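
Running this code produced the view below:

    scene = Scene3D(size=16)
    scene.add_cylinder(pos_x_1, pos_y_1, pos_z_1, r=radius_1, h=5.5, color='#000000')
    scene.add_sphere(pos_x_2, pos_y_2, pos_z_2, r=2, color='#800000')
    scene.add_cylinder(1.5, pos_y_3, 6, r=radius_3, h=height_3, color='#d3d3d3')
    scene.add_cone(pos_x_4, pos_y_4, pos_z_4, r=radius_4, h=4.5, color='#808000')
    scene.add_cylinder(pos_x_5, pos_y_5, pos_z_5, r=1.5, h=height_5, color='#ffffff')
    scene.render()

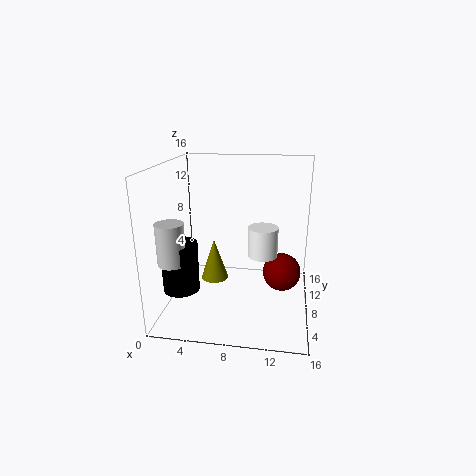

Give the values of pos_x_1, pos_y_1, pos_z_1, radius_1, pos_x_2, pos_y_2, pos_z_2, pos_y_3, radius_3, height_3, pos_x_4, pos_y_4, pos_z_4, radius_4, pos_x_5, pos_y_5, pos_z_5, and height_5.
pos_x_1 = 2, pos_y_1 = 5.5, pos_z_1 = 2.5, radius_1 = 2, pos_x_2 = 13, pos_y_2 = 6.5, pos_z_2 = 5, pos_y_3 = 4.5, radius_3 = 1.5, height_3 = 4.5, pos_x_4 = 5.5, pos_y_4 = 7, pos_z_4 = 3.5, radius_4 = 1.5, pos_x_5 = 11, pos_y_5 = 5, pos_z_5 = 7.5, height_5 = 3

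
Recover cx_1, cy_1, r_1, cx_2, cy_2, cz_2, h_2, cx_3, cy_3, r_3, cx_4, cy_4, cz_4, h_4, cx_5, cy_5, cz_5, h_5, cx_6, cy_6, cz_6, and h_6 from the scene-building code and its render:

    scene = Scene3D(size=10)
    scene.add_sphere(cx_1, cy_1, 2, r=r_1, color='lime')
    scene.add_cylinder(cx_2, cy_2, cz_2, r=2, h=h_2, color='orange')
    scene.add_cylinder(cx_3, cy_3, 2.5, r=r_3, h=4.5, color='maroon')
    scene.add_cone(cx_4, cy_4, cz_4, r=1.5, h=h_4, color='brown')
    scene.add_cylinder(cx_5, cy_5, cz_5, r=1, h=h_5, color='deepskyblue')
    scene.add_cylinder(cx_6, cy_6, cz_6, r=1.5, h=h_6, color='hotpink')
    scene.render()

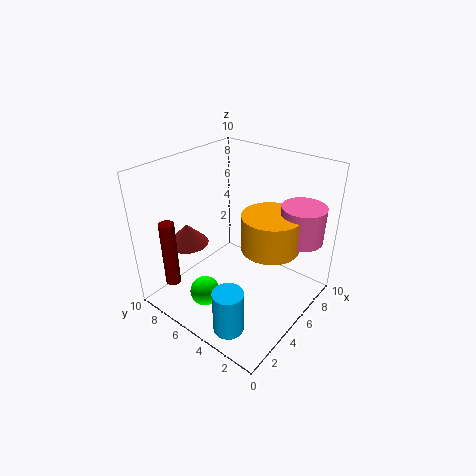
cx_1 = 2; cy_1 = 5.5; r_1 = 1; cx_2 = 6; cy_2 = 3; cz_2 = 4.5; h_2 = 2.5; cx_3 = 1; cy_3 = 7.5; r_3 = 0.5; cx_4 = 3.5; cy_4 = 8.5; cz_4 = 4; h_4 = 1.5; cx_5 = 1.5; cy_5 = 3; cz_5 = 0.5; h_5 = 3; cx_6 = 7.5; cy_6 = 1.5; cz_6 = 5; h_6 = 2.5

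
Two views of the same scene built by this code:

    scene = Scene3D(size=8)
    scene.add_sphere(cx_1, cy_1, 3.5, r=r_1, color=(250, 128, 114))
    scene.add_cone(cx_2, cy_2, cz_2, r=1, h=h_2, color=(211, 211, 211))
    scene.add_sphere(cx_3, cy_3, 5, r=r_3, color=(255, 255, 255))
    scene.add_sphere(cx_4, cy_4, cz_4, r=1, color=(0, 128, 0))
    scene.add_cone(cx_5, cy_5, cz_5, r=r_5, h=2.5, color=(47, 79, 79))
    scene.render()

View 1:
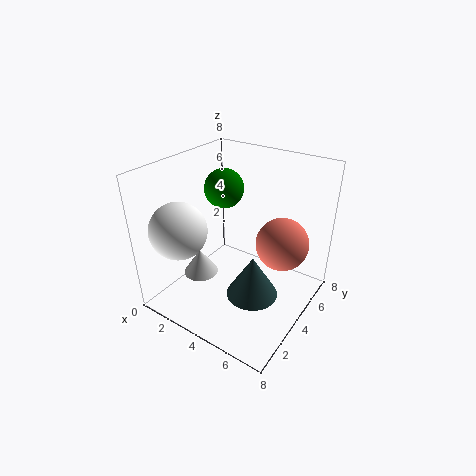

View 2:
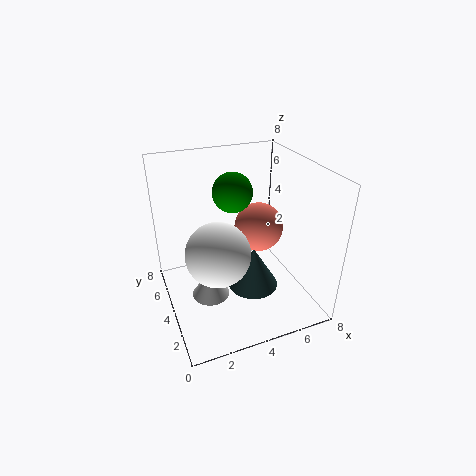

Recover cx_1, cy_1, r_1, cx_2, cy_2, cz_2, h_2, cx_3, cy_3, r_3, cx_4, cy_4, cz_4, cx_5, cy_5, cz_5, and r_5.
cx_1 = 6; cy_1 = 5.5; r_1 = 1.5; cx_2 = 2; cy_2 = 3; cz_2 = 1.5; h_2 = 1.5; cx_3 = 2; cy_3 = 1.5; r_3 = 1.5; cx_4 = 3.5; cy_4 = 3.5; cz_4 = 7; cx_5 = 5; cy_5 = 4; cz_5 = 0.5; r_5 = 1.5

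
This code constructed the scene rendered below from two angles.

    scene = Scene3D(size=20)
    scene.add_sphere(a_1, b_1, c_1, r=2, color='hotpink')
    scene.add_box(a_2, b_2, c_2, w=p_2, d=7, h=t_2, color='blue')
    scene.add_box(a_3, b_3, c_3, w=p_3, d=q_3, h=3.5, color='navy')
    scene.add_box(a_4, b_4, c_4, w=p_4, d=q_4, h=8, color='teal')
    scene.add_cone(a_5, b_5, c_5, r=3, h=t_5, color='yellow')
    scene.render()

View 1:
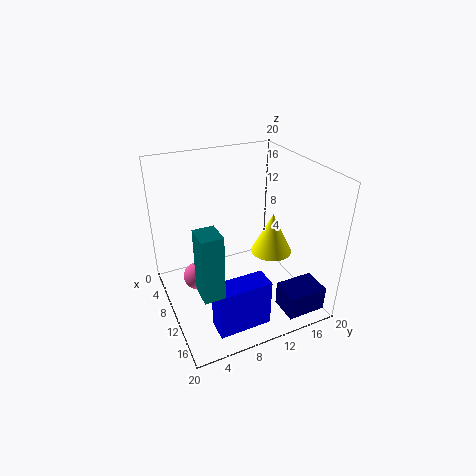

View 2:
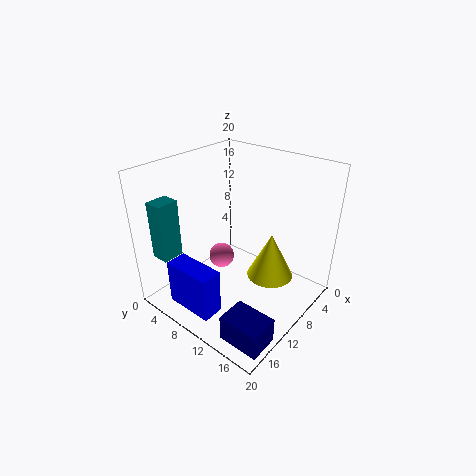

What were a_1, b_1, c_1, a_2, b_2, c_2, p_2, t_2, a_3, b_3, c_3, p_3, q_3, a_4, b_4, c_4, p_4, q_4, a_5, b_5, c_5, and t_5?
a_1 = 7.5; b_1 = 4.5; c_1 = 3.5; a_2 = 15; b_2 = 4; c_2 = 1; p_2 = 3; t_2 = 6.5; a_3 = 14.5; b_3 = 14; c_3 = 0.5; p_3 = 4; q_3 = 5.5; a_4 = 15.5; b_4 = 2; c_4 = 8; p_4 = 3; q_4 = 2.5; a_5 = 10; b_5 = 15.5; c_5 = 6.5; t_5 = 6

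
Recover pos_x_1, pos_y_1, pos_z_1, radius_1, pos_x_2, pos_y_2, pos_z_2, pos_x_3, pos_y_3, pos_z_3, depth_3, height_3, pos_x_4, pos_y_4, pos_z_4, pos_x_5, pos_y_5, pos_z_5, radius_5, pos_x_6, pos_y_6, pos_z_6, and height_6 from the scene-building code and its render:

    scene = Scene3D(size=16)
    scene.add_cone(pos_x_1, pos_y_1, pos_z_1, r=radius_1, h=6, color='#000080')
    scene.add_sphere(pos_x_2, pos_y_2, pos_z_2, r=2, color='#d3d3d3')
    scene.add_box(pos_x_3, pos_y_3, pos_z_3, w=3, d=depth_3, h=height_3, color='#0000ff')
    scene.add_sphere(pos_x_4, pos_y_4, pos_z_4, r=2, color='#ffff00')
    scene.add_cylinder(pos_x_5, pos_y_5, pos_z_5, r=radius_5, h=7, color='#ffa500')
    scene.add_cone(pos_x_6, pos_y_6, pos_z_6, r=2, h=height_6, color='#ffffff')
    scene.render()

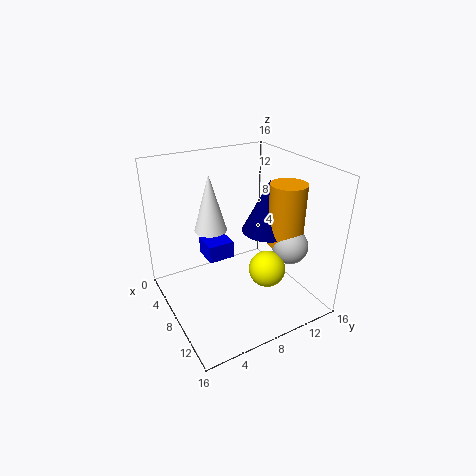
pos_x_1 = 8
pos_y_1 = 12
pos_z_1 = 8
radius_1 = 3
pos_x_2 = 11
pos_y_2 = 13
pos_z_2 = 7
pos_x_3 = 4
pos_y_3 = 5
pos_z_3 = 5
depth_3 = 3
height_3 = 2
pos_x_4 = 11
pos_y_4 = 10
pos_z_4 = 5
pos_x_5 = 10
pos_y_5 = 13
pos_z_5 = 7
radius_5 = 2
pos_x_6 = 3
pos_y_6 = 7
pos_z_6 = 7
height_6 = 7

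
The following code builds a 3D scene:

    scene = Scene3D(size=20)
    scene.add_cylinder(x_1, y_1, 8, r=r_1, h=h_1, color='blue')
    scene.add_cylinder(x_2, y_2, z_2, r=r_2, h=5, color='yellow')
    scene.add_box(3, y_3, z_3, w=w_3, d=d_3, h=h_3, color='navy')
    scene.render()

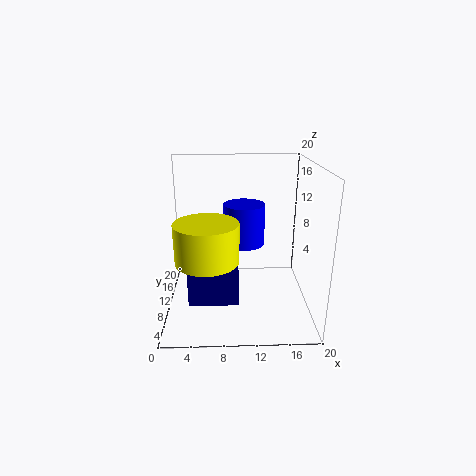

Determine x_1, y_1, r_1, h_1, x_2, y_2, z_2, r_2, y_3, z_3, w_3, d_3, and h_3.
x_1 = 11
y_1 = 13
r_1 = 3
h_1 = 6
x_2 = 6
y_2 = 5
z_2 = 9
r_2 = 4
y_3 = 7
z_3 = 1
w_3 = 7
d_3 = 5
h_3 = 5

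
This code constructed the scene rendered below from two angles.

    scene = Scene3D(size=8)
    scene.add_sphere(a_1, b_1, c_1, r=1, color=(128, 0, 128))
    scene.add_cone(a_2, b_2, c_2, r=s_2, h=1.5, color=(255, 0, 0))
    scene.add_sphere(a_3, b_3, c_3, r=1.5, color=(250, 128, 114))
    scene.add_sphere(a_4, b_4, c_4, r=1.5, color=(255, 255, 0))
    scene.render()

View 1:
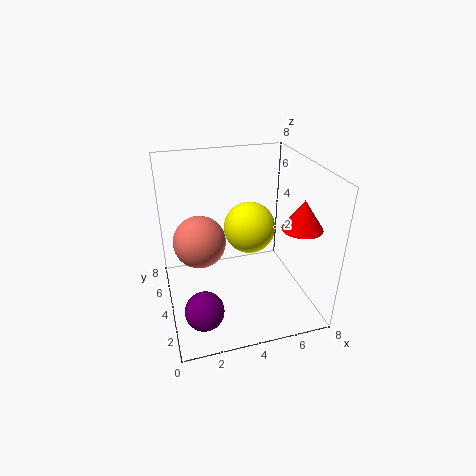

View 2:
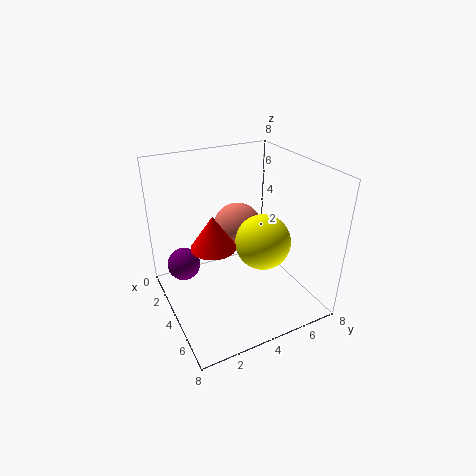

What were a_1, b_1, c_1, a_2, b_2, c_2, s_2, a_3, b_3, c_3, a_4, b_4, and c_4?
a_1 = 1.5
b_1 = 1.5
c_1 = 1.5
a_2 = 6.5
b_2 = 1.5
c_2 = 5.5
s_2 = 1
a_3 = 2
b_3 = 5
c_3 = 3.5
a_4 = 5
b_4 = 5
c_4 = 4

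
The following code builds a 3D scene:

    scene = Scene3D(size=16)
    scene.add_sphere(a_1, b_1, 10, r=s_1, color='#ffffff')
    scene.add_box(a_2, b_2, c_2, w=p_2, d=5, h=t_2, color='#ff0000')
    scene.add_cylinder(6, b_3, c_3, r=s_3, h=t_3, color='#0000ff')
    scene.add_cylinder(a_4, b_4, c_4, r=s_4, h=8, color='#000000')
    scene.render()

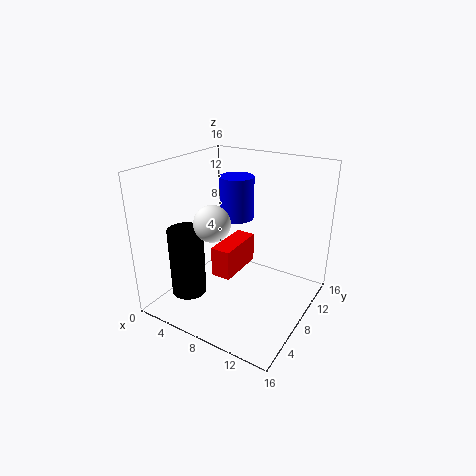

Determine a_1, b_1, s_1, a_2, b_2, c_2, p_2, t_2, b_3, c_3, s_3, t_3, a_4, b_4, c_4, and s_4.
a_1 = 6, b_1 = 6, s_1 = 2, a_2 = 8, b_2 = 3, c_2 = 6, p_2 = 2, t_2 = 3, b_3 = 11, c_3 = 9, s_3 = 2, t_3 = 5, a_4 = 3, b_4 = 5, c_4 = 1, s_4 = 2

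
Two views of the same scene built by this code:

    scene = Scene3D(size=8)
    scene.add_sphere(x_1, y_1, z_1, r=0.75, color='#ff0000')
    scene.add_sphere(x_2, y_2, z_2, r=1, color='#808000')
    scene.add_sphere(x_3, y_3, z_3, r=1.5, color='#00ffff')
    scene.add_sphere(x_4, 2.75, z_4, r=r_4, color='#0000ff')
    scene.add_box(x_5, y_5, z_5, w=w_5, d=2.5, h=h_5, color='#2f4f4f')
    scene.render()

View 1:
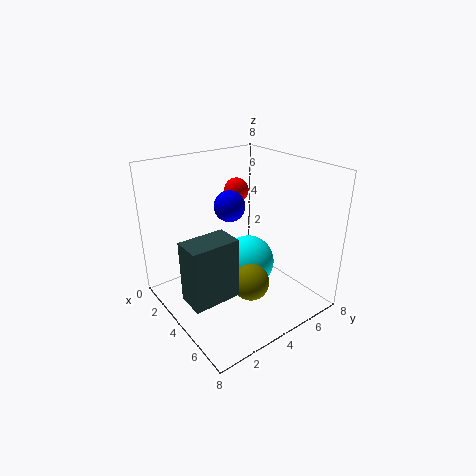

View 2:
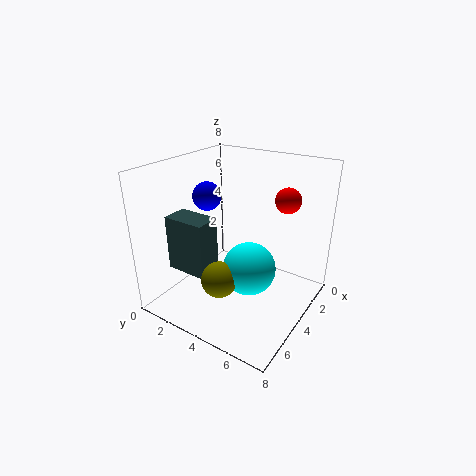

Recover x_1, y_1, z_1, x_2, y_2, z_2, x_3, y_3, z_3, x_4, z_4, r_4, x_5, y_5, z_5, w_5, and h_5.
x_1 = 1.5
y_1 = 5.75
z_1 = 5.75
x_2 = 5.5
y_2 = 3.75
z_2 = 2
x_3 = 4
y_3 = 4.75
z_3 = 2.25
x_4 = 5
z_4 = 6.5
r_4 = 0.75
x_5 = 4.25
y_5 = 0.25
z_5 = 1.75
w_5 = 1.5
h_5 = 3.25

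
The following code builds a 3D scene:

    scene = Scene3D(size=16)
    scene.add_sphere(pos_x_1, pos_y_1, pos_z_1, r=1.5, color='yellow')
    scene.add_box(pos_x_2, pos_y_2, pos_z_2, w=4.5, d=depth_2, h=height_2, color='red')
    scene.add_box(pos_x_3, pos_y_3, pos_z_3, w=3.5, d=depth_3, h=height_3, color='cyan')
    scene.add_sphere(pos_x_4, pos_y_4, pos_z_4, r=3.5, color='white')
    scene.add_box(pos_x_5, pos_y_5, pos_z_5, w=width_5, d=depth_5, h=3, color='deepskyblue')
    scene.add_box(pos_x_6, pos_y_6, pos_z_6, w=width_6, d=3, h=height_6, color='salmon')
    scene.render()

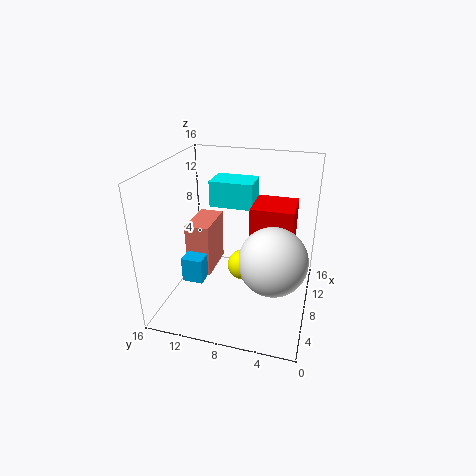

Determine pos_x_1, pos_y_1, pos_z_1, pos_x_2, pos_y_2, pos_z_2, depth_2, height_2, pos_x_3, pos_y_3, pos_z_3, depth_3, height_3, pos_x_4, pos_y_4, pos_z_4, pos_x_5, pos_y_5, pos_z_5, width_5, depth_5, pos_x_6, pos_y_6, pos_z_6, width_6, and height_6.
pos_x_1 = 4.5
pos_y_1 = 6.5
pos_z_1 = 7
pos_x_2 = 7
pos_y_2 = 2
pos_z_2 = 7.5
depth_2 = 4.5
height_2 = 4.5
pos_x_3 = 10
pos_y_3 = 7
pos_z_3 = 10.5
depth_3 = 5
height_3 = 3
pos_x_4 = 5
pos_y_4 = 3.5
pos_z_4 = 7.5
pos_x_5 = 6.5
pos_y_5 = 12
pos_z_5 = 2
width_5 = 2
depth_5 = 2.5
pos_x_6 = 9
pos_y_6 = 12
pos_z_6 = 1.5
width_6 = 5.5
height_6 = 6.5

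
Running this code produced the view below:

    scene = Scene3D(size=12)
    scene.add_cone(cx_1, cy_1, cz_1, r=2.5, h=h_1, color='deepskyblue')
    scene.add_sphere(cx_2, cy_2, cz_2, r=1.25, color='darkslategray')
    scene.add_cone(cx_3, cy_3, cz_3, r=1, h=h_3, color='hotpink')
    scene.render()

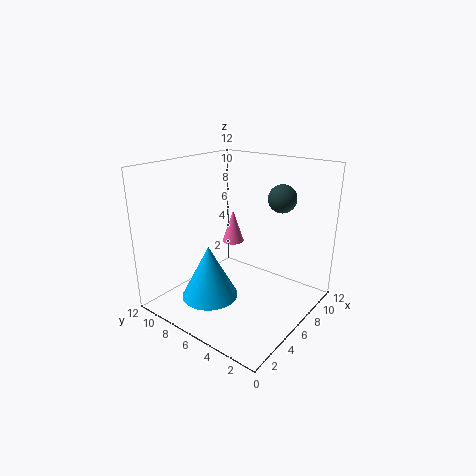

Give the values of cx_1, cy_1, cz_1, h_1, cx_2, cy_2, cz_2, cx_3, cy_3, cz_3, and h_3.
cx_1 = 4.75
cy_1 = 8.25
cz_1 = 0.25
h_1 = 4.75
cx_2 = 10
cy_2 = 4.25
cz_2 = 8.75
cx_3 = 8.5
cy_3 = 8.5
cz_3 = 4.25
h_3 = 3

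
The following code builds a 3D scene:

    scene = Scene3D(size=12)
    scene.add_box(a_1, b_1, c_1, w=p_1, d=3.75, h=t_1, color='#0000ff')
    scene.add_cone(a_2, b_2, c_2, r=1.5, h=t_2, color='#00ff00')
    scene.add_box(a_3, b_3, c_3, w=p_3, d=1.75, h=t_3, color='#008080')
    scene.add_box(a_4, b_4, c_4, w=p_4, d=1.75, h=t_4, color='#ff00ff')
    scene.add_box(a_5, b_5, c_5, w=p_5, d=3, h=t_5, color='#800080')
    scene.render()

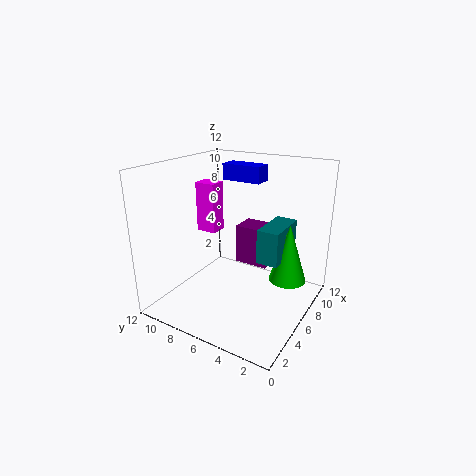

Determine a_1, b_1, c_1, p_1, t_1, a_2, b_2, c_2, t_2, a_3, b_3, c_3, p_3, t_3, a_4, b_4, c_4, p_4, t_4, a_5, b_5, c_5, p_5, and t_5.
a_1 = 9.5, b_1 = 6, c_1 = 9.75, p_1 = 1.75, t_1 = 1.5, a_2 = 6.75, b_2 = 1.75, c_2 = 3, t_2 = 4.75, a_3 = 5, b_3 = 2, c_3 = 4.75, p_3 = 3.75, t_3 = 2.75, a_4 = 5.75, b_4 = 8.25, c_4 = 6, p_4 = 1.5, t_4 = 4.25, a_5 = 7.75, b_5 = 4.25, c_5 = 2.75, p_5 = 2.25, t_5 = 3.5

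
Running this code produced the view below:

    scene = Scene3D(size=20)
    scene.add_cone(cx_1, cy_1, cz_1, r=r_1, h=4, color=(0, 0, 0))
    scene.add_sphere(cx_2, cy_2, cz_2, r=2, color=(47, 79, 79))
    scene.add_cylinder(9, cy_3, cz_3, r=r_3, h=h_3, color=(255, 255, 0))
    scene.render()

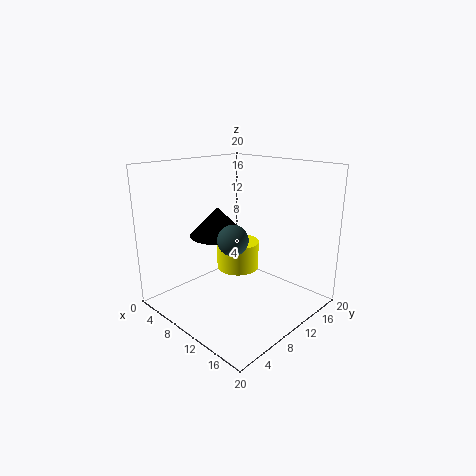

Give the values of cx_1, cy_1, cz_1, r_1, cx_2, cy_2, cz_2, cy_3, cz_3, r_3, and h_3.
cx_1 = 7, cy_1 = 9, cz_1 = 10, r_1 = 4, cx_2 = 12, cy_2 = 7, cz_2 = 11, cy_3 = 11, cz_3 = 5, r_3 = 3, h_3 = 4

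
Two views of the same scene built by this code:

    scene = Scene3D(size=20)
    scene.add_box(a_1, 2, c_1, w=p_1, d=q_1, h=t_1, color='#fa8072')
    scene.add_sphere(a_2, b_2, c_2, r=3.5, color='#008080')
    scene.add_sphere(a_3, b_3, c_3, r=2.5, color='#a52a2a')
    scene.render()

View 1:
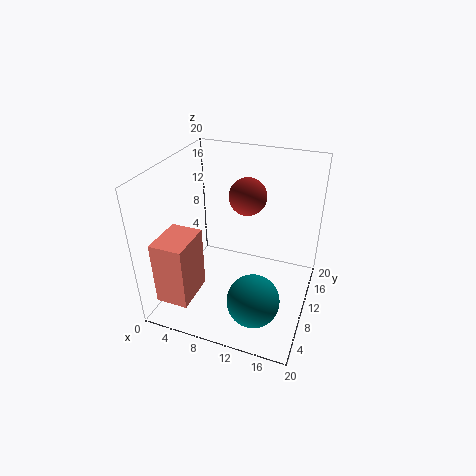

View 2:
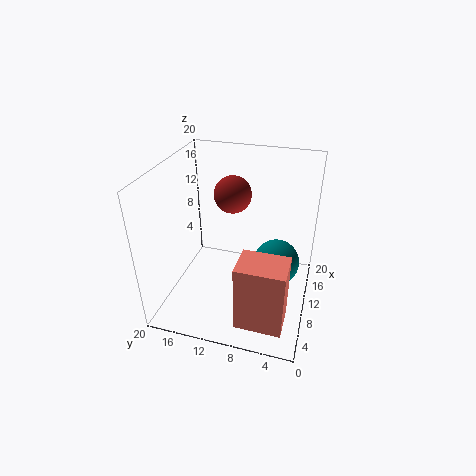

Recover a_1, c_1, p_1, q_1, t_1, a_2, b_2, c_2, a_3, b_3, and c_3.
a_1 = 1
c_1 = 2.5
p_1 = 4.5
q_1 = 6
t_1 = 9
a_2 = 14
b_2 = 5
c_2 = 4
a_3 = 11
b_3 = 11
c_3 = 16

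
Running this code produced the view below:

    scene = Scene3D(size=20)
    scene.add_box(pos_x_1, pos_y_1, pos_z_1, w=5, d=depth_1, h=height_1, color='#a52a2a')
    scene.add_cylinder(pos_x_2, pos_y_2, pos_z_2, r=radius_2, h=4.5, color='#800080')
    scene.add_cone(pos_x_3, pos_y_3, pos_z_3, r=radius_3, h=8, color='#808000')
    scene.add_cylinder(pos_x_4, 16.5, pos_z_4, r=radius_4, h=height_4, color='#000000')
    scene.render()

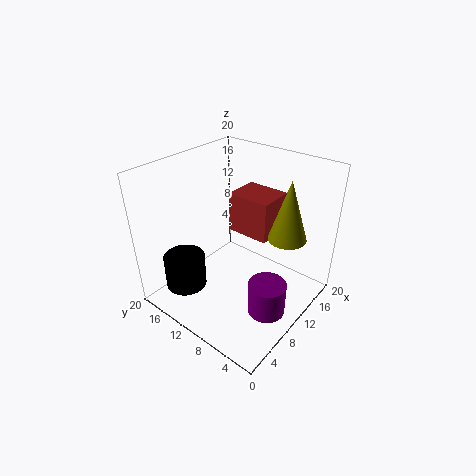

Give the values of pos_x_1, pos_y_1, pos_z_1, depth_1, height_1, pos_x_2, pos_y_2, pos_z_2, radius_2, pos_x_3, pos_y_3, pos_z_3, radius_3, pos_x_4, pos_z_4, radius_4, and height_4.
pos_x_1 = 10.5; pos_y_1 = 6; pos_z_1 = 10.5; depth_1 = 6; height_1 = 5.5; pos_x_2 = 8; pos_y_2 = 3.5; pos_z_2 = 2; radius_2 = 2.5; pos_x_3 = 12; pos_y_3 = 3.5; pos_z_3 = 11.5; radius_3 = 2.5; pos_x_4 = 5.5; pos_z_4 = 1.5; radius_4 = 3; height_4 = 5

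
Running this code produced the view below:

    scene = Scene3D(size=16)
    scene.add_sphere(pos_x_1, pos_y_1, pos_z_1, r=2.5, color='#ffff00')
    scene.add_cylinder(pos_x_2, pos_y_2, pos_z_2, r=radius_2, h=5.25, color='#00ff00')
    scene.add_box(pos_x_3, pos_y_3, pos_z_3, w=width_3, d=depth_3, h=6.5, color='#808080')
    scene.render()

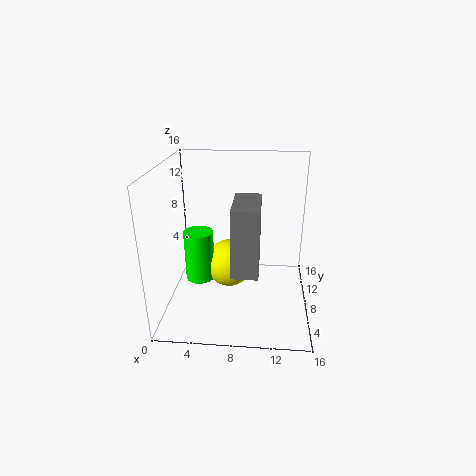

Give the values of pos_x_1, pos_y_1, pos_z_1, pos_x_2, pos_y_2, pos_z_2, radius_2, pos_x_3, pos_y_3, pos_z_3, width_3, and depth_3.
pos_x_1 = 7.25
pos_y_1 = 6
pos_z_1 = 6
pos_x_2 = 4.25
pos_y_2 = 5
pos_z_2 = 4.75
radius_2 = 1.5
pos_x_3 = 8
pos_y_3 = 0.5
pos_z_3 = 7.5
width_3 = 2.5
depth_3 = 5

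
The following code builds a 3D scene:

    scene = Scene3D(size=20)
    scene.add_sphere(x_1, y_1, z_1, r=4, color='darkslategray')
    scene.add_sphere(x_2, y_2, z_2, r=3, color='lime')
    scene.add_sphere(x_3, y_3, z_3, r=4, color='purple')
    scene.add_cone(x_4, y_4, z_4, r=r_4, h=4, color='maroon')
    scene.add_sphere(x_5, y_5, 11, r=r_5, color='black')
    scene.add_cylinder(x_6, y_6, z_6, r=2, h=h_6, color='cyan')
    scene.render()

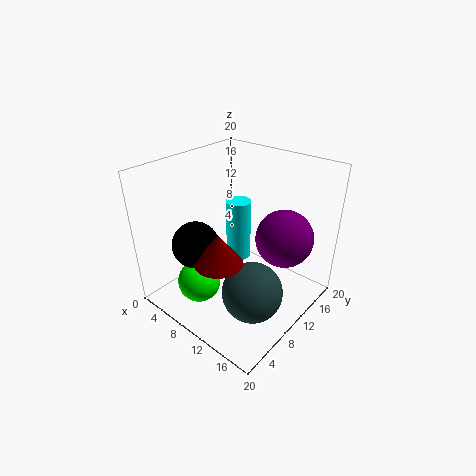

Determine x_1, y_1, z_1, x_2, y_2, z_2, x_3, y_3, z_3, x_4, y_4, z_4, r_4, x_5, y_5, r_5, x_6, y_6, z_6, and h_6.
x_1 = 15; y_1 = 7; z_1 = 5; x_2 = 7; y_2 = 5; z_2 = 4; x_3 = 15; y_3 = 14; z_3 = 10; x_4 = 12; y_4 = 4; z_4 = 10; r_4 = 3; x_5 = 8; y_5 = 4; r_5 = 3; x_6 = 5; y_6 = 16; z_6 = 2; h_6 = 10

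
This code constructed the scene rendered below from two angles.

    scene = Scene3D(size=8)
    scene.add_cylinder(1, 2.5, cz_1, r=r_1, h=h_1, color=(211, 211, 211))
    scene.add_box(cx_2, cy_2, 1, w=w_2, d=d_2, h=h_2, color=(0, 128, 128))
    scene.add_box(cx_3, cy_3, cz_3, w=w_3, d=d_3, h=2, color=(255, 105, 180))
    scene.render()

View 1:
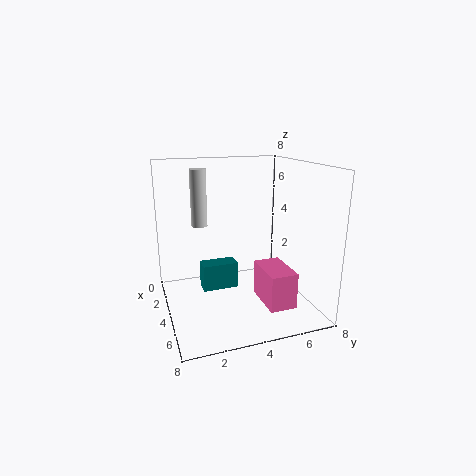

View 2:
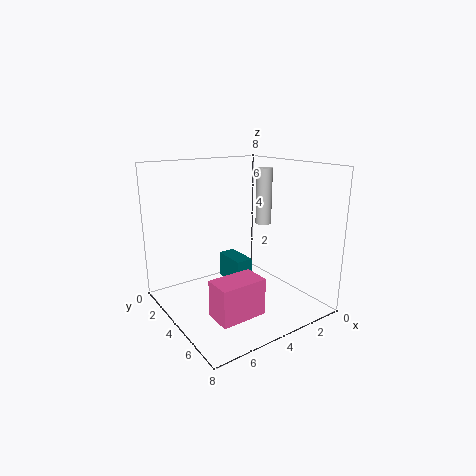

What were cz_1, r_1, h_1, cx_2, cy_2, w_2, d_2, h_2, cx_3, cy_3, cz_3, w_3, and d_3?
cz_1 = 4, r_1 = 0.5, h_1 = 3.5, cx_2 = 3, cy_2 = 2, w_2 = 1, d_2 = 2, h_2 = 1.5, cx_3 = 4, cy_3 = 5, cz_3 = 0.5, w_3 = 2.5, d_3 = 1.5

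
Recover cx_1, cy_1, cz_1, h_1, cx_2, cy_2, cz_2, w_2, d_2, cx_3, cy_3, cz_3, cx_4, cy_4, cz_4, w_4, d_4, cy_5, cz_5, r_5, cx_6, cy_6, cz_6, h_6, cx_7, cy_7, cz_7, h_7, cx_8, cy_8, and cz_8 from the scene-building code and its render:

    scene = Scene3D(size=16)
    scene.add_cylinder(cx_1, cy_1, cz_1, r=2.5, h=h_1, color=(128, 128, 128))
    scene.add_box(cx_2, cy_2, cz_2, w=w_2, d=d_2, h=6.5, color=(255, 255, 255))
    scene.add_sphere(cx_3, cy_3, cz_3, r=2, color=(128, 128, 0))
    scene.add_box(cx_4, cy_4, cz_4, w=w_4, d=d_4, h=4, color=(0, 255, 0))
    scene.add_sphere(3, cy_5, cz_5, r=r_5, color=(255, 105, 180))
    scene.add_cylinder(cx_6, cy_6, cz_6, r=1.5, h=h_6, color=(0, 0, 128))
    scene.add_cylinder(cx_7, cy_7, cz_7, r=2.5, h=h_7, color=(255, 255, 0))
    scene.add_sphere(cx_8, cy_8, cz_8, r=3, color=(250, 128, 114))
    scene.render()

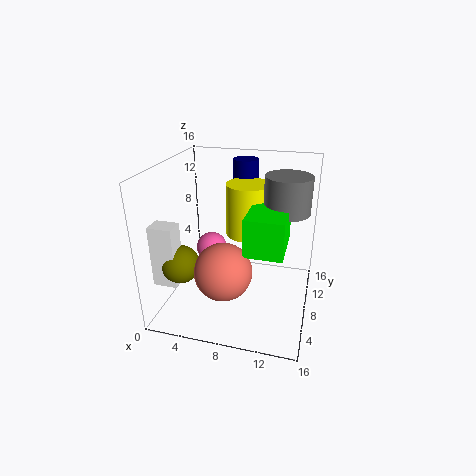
cx_1 = 13, cy_1 = 9.5, cz_1 = 11, h_1 = 4, cx_2 = 0.5, cy_2 = 2, cz_2 = 4.5, w_2 = 2.5, d_2 = 2, cx_3 = 3, cy_3 = 3.5, cz_3 = 6.5, cx_4 = 9.5, cy_4 = 4, cz_4 = 8, w_4 = 4, d_4 = 5.5, cy_5 = 13, cz_5 = 3.5, r_5 = 2, cx_6 = 7.5, cy_6 = 13.5, cz_6 = 11, h_6 = 4.5, cx_7 = 8.5, cy_7 = 10.5, cz_7 = 7.5, h_7 = 6, cx_8 = 7.5, cy_8 = 4, cz_8 = 6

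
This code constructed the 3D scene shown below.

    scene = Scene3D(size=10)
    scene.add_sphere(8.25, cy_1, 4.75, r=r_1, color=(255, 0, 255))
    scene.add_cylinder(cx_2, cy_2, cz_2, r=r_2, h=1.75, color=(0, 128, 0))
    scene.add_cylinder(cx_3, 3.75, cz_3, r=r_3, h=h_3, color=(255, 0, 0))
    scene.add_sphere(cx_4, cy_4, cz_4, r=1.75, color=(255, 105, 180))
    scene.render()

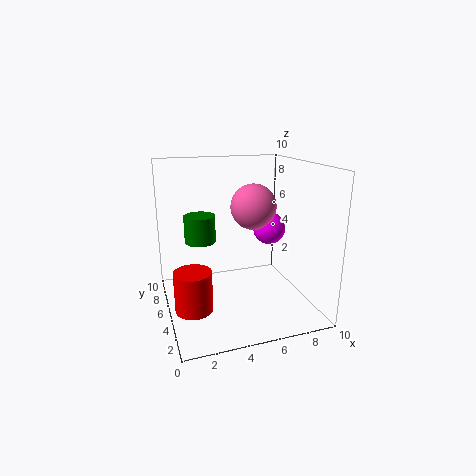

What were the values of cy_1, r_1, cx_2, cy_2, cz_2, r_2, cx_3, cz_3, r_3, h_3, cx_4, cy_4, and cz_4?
cy_1 = 7, r_1 = 1.25, cx_2 = 2.25, cy_2 = 4.5, cz_2 = 5.25, r_2 = 1, cx_3 = 1.5, cz_3 = 0.75, r_3 = 1.25, h_3 = 2.75, cx_4 = 7, cy_4 = 7.25, cz_4 = 6.5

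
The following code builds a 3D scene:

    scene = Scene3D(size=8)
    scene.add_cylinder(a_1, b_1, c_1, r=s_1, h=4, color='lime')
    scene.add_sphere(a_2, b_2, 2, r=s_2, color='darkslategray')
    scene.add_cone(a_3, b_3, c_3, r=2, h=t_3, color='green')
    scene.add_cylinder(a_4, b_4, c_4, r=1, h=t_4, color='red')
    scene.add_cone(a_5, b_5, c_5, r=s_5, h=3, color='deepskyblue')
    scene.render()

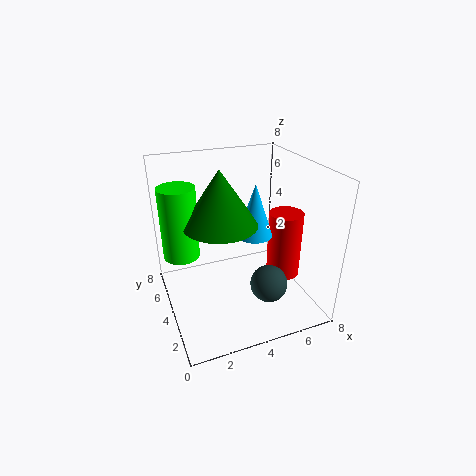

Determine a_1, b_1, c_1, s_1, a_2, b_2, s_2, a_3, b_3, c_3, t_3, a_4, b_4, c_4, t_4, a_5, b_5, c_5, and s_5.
a_1 = 1; b_1 = 5; c_1 = 3; s_1 = 1; a_2 = 5; b_2 = 2; s_2 = 1; a_3 = 3; b_3 = 4; c_3 = 5; t_3 = 3; a_4 = 7; b_4 = 4; c_4 = 1; t_4 = 4; a_5 = 5; b_5 = 4; c_5 = 4; s_5 = 1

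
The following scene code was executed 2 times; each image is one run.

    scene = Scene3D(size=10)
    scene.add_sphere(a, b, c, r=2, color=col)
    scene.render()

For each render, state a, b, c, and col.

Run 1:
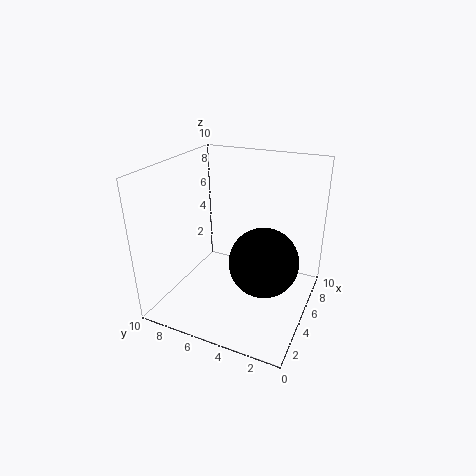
a = 2; b = 2; c = 5.5; col = 'black'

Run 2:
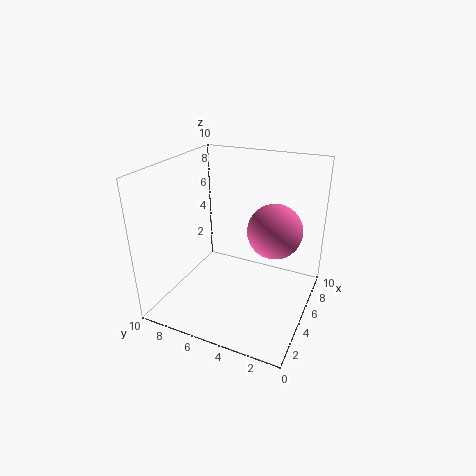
a = 7; b = 3; c = 5; col = 'hotpink'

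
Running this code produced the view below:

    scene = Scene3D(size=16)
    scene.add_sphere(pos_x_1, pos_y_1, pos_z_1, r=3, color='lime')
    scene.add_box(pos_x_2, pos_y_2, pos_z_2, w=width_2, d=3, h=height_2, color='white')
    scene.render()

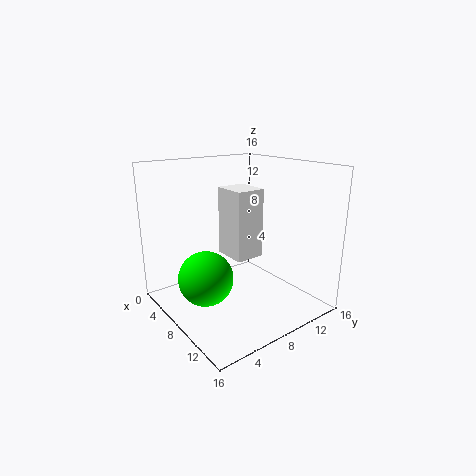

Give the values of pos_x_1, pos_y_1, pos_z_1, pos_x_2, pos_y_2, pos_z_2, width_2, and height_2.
pos_x_1 = 7.5
pos_y_1 = 4
pos_z_1 = 4
pos_x_2 = 8
pos_y_2 = 5.5
pos_z_2 = 7
width_2 = 3.5
height_2 = 7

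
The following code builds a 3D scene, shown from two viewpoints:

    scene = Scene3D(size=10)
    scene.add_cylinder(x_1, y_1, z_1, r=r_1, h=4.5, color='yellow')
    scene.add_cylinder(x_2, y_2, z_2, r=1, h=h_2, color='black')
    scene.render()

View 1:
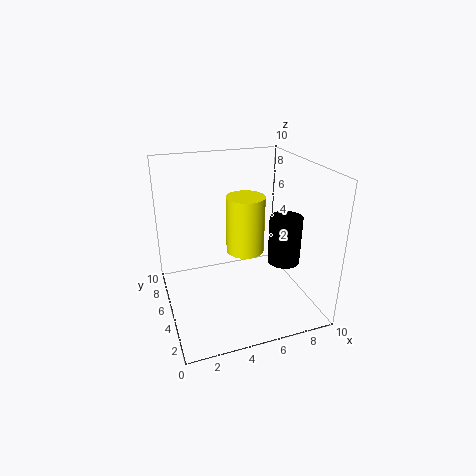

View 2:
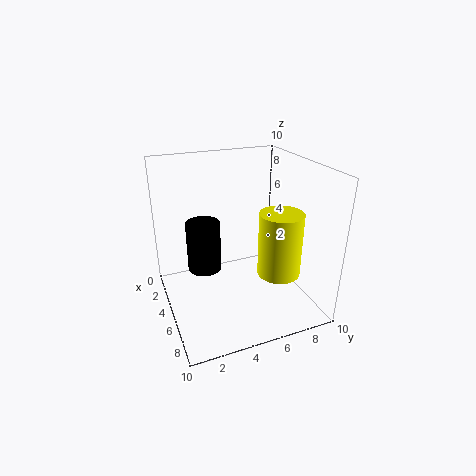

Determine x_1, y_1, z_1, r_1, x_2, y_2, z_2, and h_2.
x_1 = 6.5; y_1 = 7.5; z_1 = 2.5; r_1 = 1.5; x_2 = 7; y_2 = 2; z_2 = 4.5; h_2 = 3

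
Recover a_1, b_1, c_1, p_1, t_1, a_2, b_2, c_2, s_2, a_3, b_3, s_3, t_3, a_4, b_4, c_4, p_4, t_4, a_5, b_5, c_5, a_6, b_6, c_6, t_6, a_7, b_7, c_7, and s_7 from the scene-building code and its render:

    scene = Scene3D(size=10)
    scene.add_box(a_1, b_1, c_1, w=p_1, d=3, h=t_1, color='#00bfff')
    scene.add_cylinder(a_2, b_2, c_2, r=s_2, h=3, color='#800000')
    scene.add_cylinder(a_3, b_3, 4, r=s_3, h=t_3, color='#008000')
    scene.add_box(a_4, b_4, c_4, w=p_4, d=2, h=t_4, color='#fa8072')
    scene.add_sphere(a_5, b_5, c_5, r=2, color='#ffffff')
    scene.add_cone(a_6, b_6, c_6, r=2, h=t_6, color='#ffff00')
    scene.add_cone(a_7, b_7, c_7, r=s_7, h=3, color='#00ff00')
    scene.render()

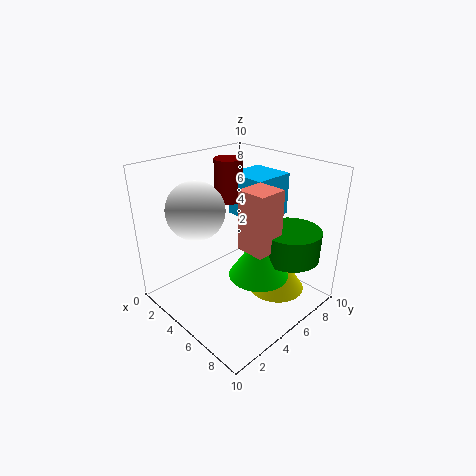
a_1 = 3, b_1 = 6, c_1 = 6, p_1 = 3, t_1 = 3, a_2 = 3, b_2 = 6, c_2 = 7, s_2 = 1, a_3 = 8, b_3 = 7, s_3 = 2, t_3 = 2, a_4 = 6, b_4 = 4, c_4 = 5, p_4 = 2, t_4 = 4, a_5 = 3, b_5 = 3, c_5 = 7, a_6 = 7, b_6 = 7, c_6 = 1, t_6 = 3, a_7 = 7, b_7 = 5, c_7 = 3, s_7 = 2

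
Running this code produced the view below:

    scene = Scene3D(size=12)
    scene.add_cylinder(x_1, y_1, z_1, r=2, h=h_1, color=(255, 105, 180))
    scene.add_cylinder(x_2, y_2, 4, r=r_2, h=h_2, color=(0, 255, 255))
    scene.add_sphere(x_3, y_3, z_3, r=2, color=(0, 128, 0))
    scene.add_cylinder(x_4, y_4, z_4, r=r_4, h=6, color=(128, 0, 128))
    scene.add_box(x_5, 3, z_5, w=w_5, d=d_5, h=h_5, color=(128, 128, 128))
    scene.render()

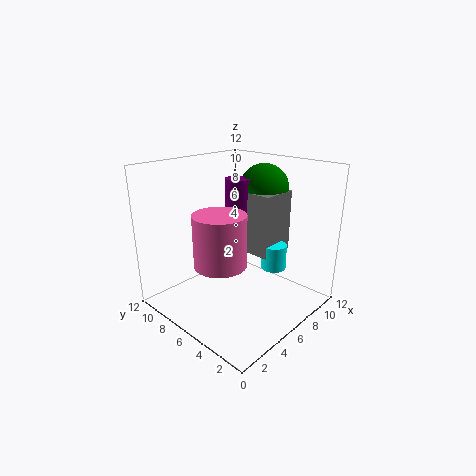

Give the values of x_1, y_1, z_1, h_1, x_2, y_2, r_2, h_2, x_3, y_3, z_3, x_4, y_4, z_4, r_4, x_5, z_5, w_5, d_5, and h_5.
x_1 = 3, y_1 = 5, z_1 = 5, h_1 = 4, x_2 = 7, y_2 = 3, r_2 = 1, h_2 = 2, x_3 = 8, y_3 = 5, z_3 = 10, x_4 = 6, y_4 = 6, z_4 = 5, r_4 = 1, x_5 = 6, z_5 = 5, w_5 = 3, d_5 = 3, h_5 = 5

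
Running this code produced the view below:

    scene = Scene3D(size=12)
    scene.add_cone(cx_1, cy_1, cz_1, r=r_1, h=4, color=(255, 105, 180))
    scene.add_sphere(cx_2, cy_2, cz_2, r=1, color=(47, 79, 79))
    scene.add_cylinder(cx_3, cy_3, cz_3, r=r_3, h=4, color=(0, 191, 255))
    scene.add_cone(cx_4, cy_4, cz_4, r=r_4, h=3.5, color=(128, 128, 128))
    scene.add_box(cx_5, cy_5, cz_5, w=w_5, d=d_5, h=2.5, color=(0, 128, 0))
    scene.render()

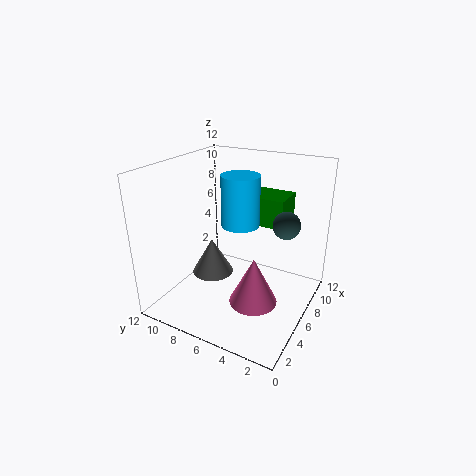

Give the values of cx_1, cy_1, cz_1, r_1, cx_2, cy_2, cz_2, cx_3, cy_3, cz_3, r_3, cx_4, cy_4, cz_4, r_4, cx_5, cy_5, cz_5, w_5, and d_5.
cx_1 = 5, cy_1 = 4, cz_1 = 1, r_1 = 2, cx_2 = 5, cy_2 = 1.5, cz_2 = 8.5, cx_3 = 5.5, cy_3 = 5.5, cz_3 = 7.5, r_3 = 1.5, cx_4 = 8, cy_4 = 10, cz_4 = 0.5, r_4 = 2, cx_5 = 8, cy_5 = 3, cz_5 = 6.5, w_5 = 3, d_5 = 4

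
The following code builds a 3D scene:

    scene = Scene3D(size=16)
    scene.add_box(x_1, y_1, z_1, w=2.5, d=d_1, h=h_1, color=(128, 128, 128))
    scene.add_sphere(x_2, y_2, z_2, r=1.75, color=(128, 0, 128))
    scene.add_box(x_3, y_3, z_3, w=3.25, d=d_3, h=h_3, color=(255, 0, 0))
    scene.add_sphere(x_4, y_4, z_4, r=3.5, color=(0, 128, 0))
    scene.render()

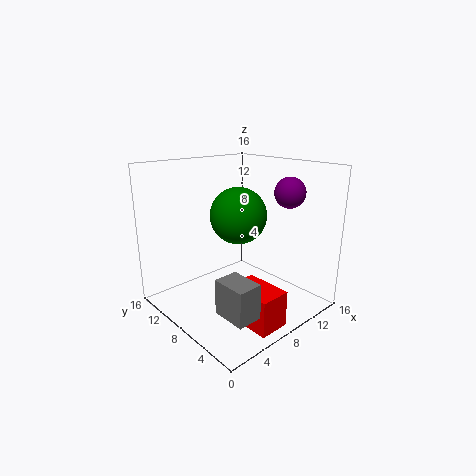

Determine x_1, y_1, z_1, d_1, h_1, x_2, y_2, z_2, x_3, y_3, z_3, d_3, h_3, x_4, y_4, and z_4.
x_1 = 1.75; y_1 = 0.75; z_1 = 3; d_1 = 3.5; h_1 = 3.5; x_2 = 13.25; y_2 = 5.25; z_2 = 12.75; x_3 = 4.5; y_3 = 0.5; z_3 = 0.75; d_3 = 5; h_3 = 3.75; x_4 = 11; y_4 = 11.25; z_4 = 9.25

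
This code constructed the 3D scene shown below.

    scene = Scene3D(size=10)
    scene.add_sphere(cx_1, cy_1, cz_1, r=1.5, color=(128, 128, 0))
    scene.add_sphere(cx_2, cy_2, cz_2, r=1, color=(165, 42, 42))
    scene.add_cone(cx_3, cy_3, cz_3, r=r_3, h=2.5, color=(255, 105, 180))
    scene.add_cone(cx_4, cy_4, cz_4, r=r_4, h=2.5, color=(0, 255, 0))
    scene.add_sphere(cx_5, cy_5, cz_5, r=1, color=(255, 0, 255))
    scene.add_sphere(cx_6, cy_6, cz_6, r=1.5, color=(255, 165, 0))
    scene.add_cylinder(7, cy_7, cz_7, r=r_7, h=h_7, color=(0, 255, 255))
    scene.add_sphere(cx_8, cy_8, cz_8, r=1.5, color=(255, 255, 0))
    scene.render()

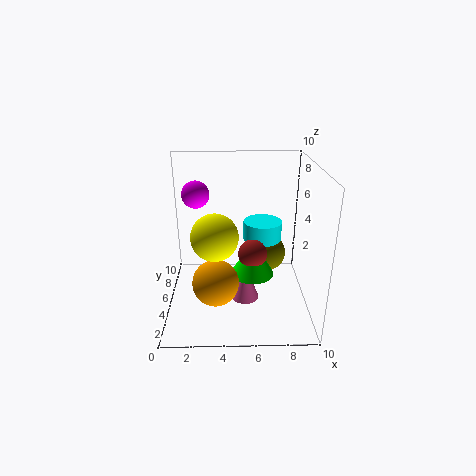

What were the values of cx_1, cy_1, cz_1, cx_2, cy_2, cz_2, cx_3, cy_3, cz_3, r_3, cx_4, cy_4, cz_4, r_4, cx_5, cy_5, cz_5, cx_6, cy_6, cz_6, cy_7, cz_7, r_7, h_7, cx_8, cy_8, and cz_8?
cx_1 = 7.5, cy_1 = 8.5, cz_1 = 2, cx_2 = 6, cy_2 = 4.5, cz_2 = 4, cx_3 = 5.5, cy_3 = 4.5, cz_3 = 0.5, r_3 = 1, cx_4 = 6, cy_4 = 4.5, cz_4 = 2.5, r_4 = 1.5, cx_5 = 2, cy_5 = 7, cz_5 = 7.5, cx_6 = 3.5, cy_6 = 2.5, cz_6 = 3, cy_7 = 8, cz_7 = 3.5, r_7 = 1.5, h_7 = 1.5, cx_8 = 3.5, cy_8 = 3, cz_8 = 6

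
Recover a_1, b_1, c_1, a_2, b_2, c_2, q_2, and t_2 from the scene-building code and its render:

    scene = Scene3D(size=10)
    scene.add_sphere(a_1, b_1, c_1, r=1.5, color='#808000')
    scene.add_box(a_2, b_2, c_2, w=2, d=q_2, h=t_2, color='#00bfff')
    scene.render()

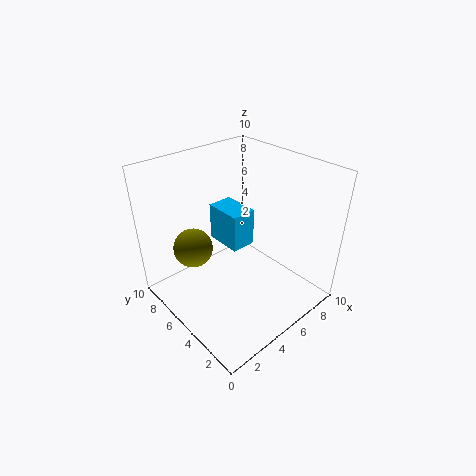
a_1 = 3.5
b_1 = 8.5
c_1 = 3
a_2 = 6
b_2 = 6.5
c_2 = 2.5
q_2 = 3
t_2 = 3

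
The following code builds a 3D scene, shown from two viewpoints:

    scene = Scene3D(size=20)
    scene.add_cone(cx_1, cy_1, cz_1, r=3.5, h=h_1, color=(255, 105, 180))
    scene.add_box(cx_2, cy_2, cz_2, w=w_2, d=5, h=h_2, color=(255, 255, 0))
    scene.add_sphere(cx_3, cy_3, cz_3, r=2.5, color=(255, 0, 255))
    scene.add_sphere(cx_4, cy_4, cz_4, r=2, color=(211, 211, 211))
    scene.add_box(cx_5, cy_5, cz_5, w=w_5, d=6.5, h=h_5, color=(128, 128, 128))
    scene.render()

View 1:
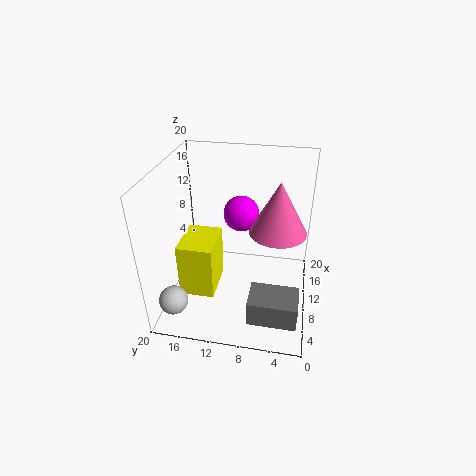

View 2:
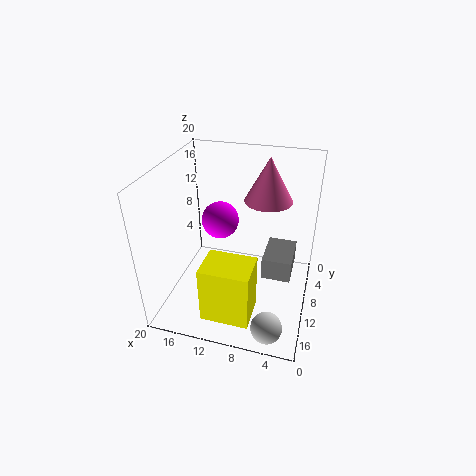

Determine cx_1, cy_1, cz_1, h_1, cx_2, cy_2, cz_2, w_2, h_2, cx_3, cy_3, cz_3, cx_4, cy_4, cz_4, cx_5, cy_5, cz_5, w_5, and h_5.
cx_1 = 7
cy_1 = 4.5
cz_1 = 13.5
h_1 = 6.5
cx_2 = 6.5
cy_2 = 13
cz_2 = 1.5
w_2 = 6.5
h_2 = 8
cx_3 = 12.5
cy_3 = 10
cz_3 = 12.5
cx_4 = 4
cy_4 = 18
cz_4 = 2.5
cx_5 = 2.5
cy_5 = 1
cz_5 = 1.5
w_5 = 4.5
h_5 = 3.5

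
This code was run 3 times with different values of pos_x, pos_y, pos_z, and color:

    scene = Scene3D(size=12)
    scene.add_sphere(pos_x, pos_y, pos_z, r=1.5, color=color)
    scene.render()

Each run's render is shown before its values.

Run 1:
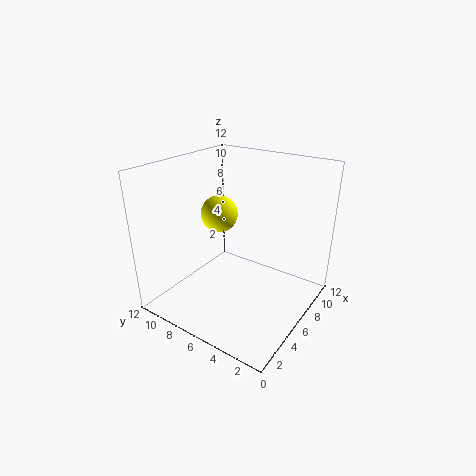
pos_x = 5.5, pos_y = 7.5, pos_z = 8, color = 'yellow'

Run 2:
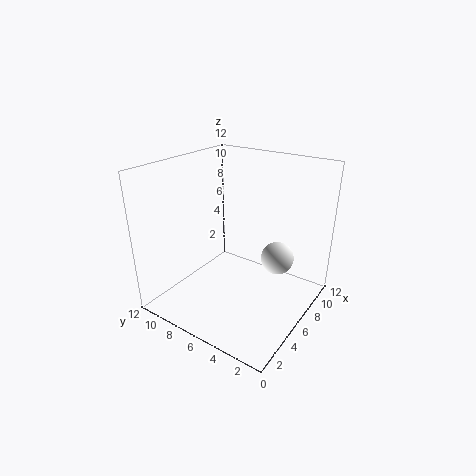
pos_x = 9.5, pos_y = 4, pos_z = 3, color = 'white'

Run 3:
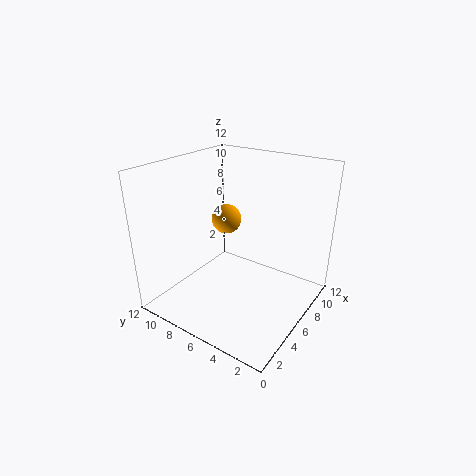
pos_x = 10.5, pos_y = 10.5, pos_z = 5, color = 'orange'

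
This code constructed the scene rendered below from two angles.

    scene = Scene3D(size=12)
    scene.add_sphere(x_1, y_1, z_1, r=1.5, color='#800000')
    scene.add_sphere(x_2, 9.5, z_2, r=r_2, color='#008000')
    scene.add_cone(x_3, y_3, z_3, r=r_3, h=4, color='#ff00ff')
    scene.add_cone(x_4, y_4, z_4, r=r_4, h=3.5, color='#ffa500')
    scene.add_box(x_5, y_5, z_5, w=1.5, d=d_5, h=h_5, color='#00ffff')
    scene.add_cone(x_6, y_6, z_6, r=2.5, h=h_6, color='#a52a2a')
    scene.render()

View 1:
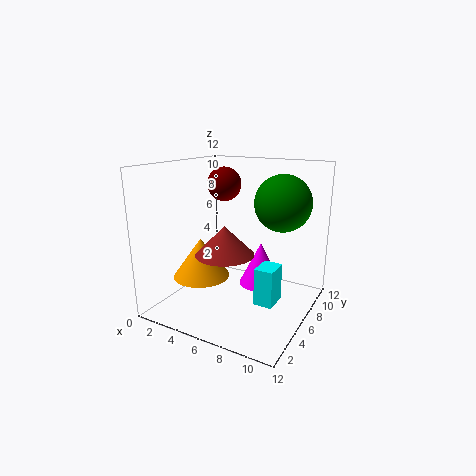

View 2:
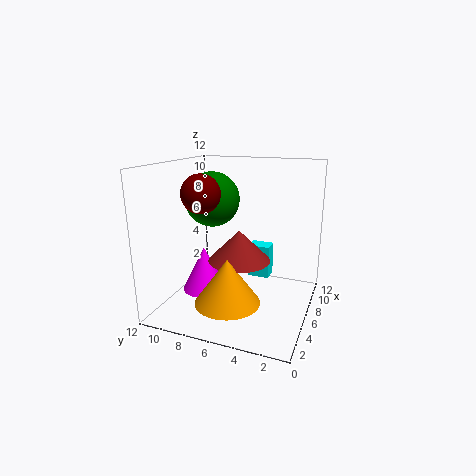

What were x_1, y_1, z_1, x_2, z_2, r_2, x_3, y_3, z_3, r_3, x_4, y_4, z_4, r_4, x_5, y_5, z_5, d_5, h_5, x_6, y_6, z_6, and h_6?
x_1 = 3.5; y_1 = 8; z_1 = 10; x_2 = 8.5; z_2 = 8.5; r_2 = 2.5; x_3 = 6.5; y_3 = 9.5; z_3 = 0.5; r_3 = 2; x_4 = 2.5; y_4 = 5.5; z_4 = 2; r_4 = 2.5; x_5 = 8.5; y_5 = 4; z_5 = 1.5; d_5 = 2; h_5 = 3; x_6 = 5; y_6 = 5.5; z_6 = 4.5; h_6 = 2.5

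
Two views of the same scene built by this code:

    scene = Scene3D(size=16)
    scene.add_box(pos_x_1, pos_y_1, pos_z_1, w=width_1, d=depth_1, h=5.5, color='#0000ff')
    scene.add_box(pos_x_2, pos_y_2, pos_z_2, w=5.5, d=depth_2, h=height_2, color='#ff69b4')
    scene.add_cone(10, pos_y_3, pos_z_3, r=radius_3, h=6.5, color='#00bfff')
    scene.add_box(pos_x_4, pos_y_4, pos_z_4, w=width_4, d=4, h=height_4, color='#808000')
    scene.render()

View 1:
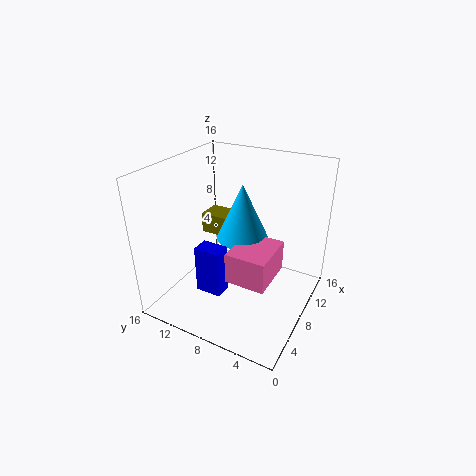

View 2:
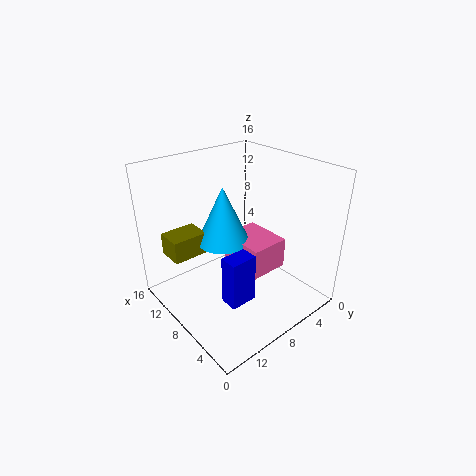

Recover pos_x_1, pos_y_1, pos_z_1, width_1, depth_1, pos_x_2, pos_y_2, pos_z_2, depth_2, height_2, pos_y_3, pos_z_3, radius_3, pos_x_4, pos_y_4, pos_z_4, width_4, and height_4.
pos_x_1 = 4.5, pos_y_1 = 8.5, pos_z_1 = 2, width_1 = 2, depth_1 = 3, pos_x_2 = 5, pos_y_2 = 3.5, pos_z_2 = 4, depth_2 = 4.5, height_2 = 3.5, pos_y_3 = 8.5, pos_z_3 = 7, radius_3 = 3, pos_x_4 = 10.5, pos_y_4 = 10.5, pos_z_4 = 6, width_4 = 3, height_4 = 2.5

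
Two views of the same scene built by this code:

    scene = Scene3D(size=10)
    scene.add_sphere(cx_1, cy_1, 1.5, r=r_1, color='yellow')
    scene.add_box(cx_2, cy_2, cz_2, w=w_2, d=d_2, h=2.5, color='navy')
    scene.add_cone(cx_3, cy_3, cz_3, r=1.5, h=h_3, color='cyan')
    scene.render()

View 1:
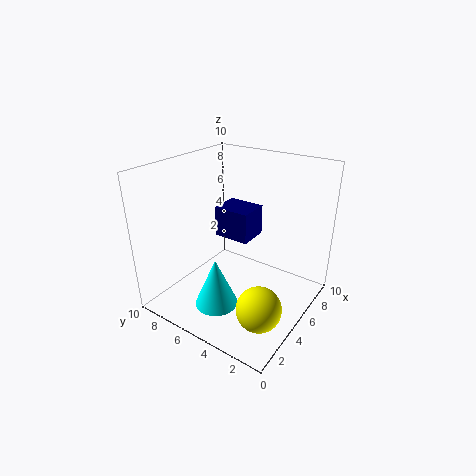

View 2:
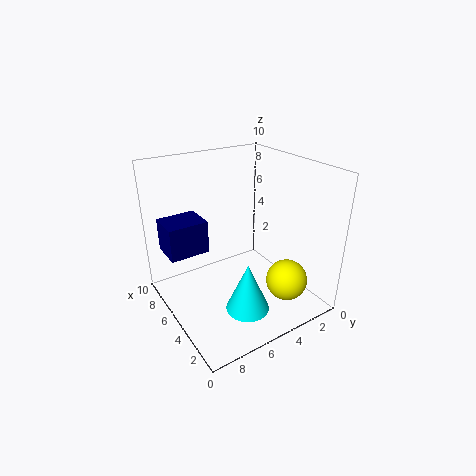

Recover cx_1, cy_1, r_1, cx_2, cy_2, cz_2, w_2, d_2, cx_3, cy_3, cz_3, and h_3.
cx_1 = 3
cy_1 = 2
r_1 = 1.5
cx_2 = 7.5
cy_2 = 6
cz_2 = 3
w_2 = 2.5
d_2 = 3
cx_3 = 3
cy_3 = 5.5
cz_3 = 0.5
h_3 = 3.5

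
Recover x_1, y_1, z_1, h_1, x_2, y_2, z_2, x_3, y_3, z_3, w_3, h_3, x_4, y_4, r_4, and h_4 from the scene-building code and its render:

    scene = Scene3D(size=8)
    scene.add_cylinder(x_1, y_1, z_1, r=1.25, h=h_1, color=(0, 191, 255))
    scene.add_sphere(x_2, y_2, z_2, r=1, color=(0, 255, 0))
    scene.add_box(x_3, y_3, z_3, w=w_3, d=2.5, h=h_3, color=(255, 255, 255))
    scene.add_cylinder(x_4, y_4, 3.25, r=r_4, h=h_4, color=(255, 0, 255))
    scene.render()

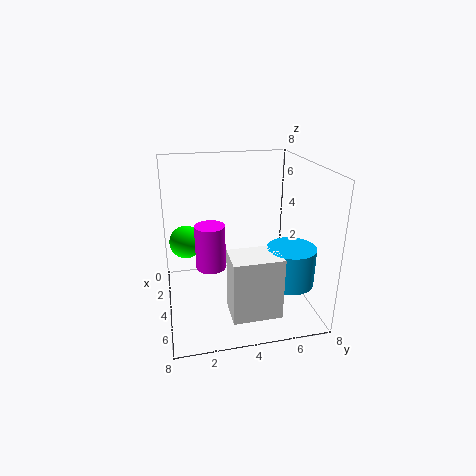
x_1 = 6.25
y_1 = 6.25
z_1 = 2.25
h_1 = 2
x_2 = 1.75
y_2 = 1.25
z_2 = 3
x_3 = 5.75
y_3 = 3
z_3 = 1
w_3 = 1.75
h_3 = 3.25
x_4 = 5.5
y_4 = 2.25
r_4 = 0.75
h_4 = 2.25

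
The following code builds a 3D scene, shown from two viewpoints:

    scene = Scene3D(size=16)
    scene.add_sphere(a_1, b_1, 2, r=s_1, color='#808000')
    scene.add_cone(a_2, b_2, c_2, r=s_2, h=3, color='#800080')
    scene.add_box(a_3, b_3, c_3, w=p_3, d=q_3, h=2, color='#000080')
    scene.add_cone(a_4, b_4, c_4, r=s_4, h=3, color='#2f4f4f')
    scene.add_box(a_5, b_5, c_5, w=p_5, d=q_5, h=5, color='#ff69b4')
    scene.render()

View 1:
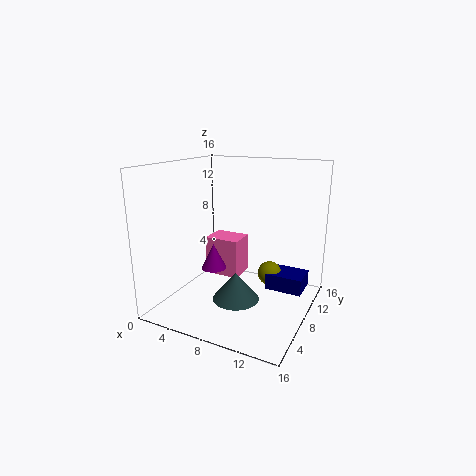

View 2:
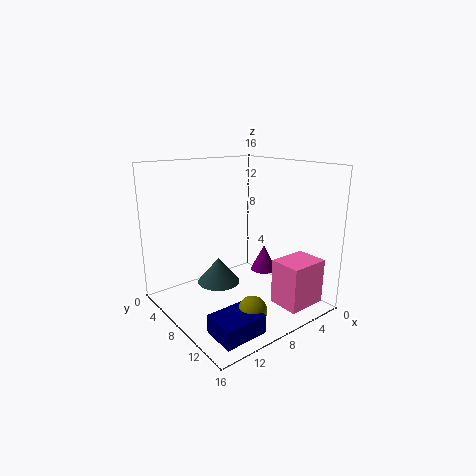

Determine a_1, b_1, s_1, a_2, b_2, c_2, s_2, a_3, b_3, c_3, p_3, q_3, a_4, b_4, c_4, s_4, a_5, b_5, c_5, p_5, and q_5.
a_1 = 10; b_1 = 13; s_1 = 1.5; a_2 = 4.5; b_2 = 8.5; c_2 = 3.5; s_2 = 1.5; a_3 = 10; b_3 = 11.5; c_3 = 0.5; p_3 = 4.5; q_3 = 3.5; a_4 = 9; b_4 = 5.5; c_4 = 2; s_4 = 2.5; a_5 = 1.5; b_5 = 11.5; c_5 = 1; p_5 = 4.5; q_5 = 3.5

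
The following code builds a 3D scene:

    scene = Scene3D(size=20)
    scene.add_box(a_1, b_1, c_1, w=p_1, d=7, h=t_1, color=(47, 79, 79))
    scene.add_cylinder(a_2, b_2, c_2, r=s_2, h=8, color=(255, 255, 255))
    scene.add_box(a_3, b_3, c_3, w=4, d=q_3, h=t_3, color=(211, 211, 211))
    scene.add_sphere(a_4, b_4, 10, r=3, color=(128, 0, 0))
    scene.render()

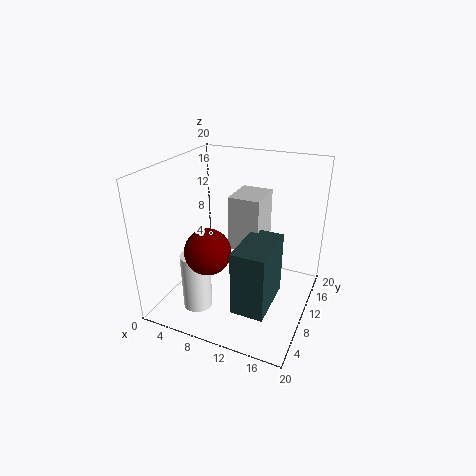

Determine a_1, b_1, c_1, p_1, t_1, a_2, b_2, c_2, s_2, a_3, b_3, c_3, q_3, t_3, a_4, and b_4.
a_1 = 13, b_1 = 1, c_1 = 5, p_1 = 4, t_1 = 8, a_2 = 6, b_2 = 5, c_2 = 1, s_2 = 2, a_3 = 10, b_3 = 7, c_3 = 10, q_3 = 5, t_3 = 7, a_4 = 8, b_4 = 5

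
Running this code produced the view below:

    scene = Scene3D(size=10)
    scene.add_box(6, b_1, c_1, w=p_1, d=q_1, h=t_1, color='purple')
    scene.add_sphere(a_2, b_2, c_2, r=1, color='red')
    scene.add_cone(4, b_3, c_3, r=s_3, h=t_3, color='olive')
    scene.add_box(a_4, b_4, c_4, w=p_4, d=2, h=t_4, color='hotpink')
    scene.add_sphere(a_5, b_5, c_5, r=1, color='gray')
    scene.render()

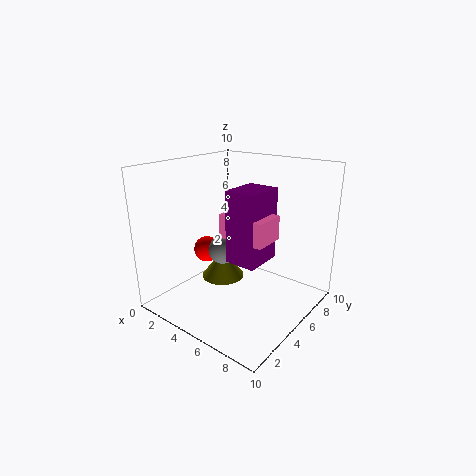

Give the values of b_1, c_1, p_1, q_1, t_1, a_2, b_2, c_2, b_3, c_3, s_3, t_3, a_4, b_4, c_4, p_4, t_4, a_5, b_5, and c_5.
b_1 = 2.5, c_1 = 4.5, p_1 = 2, q_1 = 2.5, t_1 = 4.5, a_2 = 1.5, b_2 = 5.5, c_2 = 3, b_3 = 4.5, c_3 = 2, s_3 = 1.5, t_3 = 2, a_4 = 5.5, b_4 = 2.5, c_4 = 6, p_4 = 3, t_4 = 1.5, a_5 = 4, b_5 = 4.5, c_5 = 4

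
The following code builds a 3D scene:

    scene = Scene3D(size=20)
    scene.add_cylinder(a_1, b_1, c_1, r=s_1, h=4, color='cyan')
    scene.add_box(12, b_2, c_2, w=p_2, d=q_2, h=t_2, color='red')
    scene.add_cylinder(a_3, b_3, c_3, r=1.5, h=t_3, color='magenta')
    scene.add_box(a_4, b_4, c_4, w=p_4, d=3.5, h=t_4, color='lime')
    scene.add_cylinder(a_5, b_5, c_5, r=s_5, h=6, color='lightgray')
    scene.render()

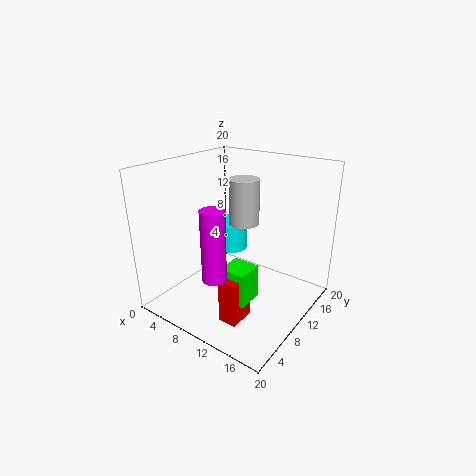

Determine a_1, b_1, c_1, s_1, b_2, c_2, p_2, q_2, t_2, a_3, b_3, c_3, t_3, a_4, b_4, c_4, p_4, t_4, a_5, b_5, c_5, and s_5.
a_1 = 7.5, b_1 = 11.5, c_1 = 7.5, s_1 = 2.5, b_2 = 3, c_2 = 1.5, p_2 = 2.5, q_2 = 3.5, t_2 = 6, a_3 = 11.5, b_3 = 3, c_3 = 7.5, t_3 = 9, a_4 = 11.5, b_4 = 4, c_4 = 4, p_4 = 3.5, t_4 = 4.5, a_5 = 11, b_5 = 10, c_5 = 12.5, s_5 = 2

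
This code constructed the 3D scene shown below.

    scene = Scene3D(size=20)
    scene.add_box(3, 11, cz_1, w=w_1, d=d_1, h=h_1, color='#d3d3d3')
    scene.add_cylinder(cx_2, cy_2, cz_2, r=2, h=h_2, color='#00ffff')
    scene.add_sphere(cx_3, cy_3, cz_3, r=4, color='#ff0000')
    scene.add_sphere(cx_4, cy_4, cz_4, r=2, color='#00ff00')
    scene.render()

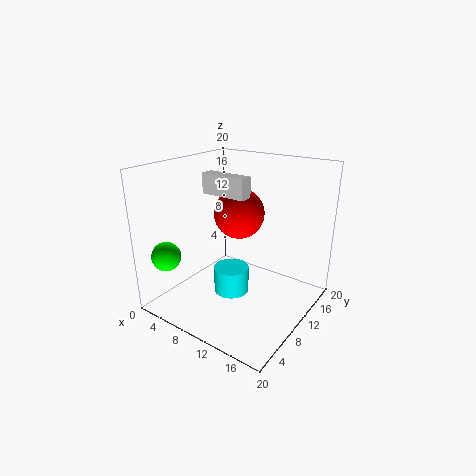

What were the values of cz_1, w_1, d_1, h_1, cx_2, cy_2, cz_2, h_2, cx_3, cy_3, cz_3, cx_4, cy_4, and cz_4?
cz_1 = 15, w_1 = 7, d_1 = 2, h_1 = 3, cx_2 = 14, cy_2 = 3, cz_2 = 7, h_2 = 3, cx_3 = 6, cy_3 = 16, cz_3 = 11, cx_4 = 3, cy_4 = 3, cz_4 = 8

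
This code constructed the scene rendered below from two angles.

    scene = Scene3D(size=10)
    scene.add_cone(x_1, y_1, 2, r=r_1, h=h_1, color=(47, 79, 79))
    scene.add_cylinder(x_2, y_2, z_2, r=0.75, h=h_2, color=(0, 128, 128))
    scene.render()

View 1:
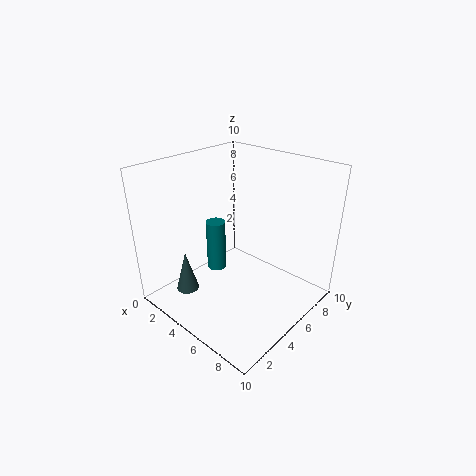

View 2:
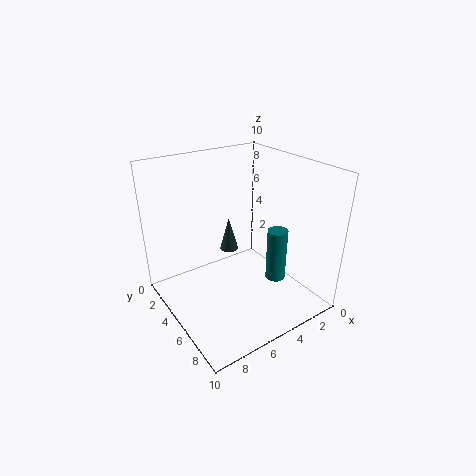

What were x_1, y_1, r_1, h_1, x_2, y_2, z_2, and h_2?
x_1 = 3.5, y_1 = 1.5, r_1 = 0.75, h_1 = 2.75, x_2 = 2, y_2 = 5.75, z_2 = 1, h_2 = 4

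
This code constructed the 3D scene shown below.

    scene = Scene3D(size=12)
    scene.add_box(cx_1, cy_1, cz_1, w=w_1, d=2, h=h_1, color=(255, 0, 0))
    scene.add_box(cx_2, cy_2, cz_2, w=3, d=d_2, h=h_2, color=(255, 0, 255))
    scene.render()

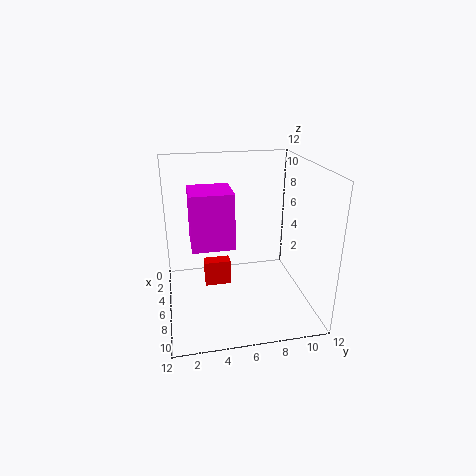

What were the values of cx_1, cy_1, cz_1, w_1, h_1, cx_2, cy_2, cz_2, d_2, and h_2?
cx_1 = 7
cy_1 = 3
cz_1 = 3
w_1 = 1
h_1 = 2
cx_2 = 7
cy_2 = 2
cz_2 = 7
d_2 = 3
h_2 = 4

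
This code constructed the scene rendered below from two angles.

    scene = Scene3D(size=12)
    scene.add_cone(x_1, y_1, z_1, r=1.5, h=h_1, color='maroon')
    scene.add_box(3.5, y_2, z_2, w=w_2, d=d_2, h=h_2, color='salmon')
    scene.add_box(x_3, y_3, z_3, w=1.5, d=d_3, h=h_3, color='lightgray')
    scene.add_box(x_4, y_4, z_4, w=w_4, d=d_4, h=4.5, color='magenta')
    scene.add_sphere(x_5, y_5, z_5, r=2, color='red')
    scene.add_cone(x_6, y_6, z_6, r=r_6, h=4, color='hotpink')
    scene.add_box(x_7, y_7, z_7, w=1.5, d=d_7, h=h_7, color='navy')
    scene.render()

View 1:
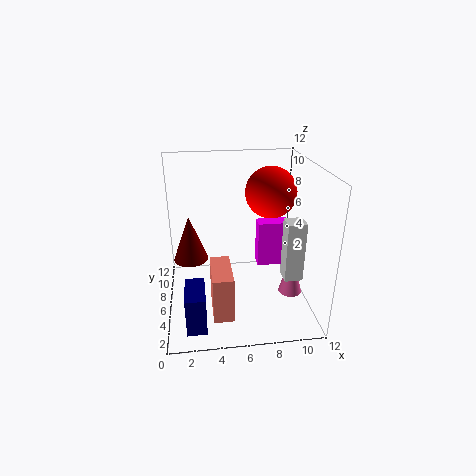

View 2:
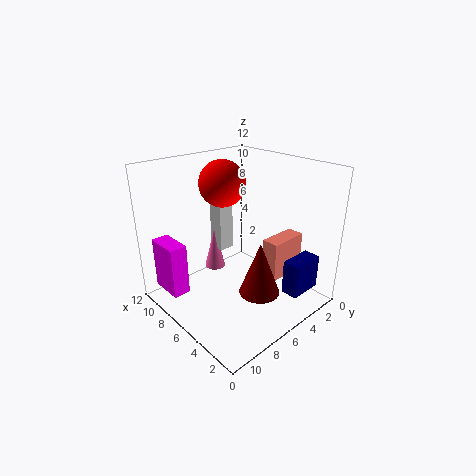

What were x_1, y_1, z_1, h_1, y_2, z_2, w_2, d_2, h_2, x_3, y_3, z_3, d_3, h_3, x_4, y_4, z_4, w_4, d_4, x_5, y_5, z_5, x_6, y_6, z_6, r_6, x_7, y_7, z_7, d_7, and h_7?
x_1 = 2
y_1 = 7.5
z_1 = 3.5
h_1 = 4
y_2 = 0.5
z_2 = 2
w_2 = 1.5
d_2 = 3.5
h_2 = 3.5
x_3 = 9.5
y_3 = 3.5
z_3 = 3
d_3 = 1.5
h_3 = 5
x_4 = 8.5
y_4 = 9.5
z_4 = 1
w_4 = 3
d_4 = 1.5
x_5 = 8.5
y_5 = 5.5
z_5 = 10
x_6 = 10.5
y_6 = 5
z_6 = 1
r_6 = 1
x_7 = 1.5
y_7 = 0.5
z_7 = 1
d_7 = 3
h_7 = 3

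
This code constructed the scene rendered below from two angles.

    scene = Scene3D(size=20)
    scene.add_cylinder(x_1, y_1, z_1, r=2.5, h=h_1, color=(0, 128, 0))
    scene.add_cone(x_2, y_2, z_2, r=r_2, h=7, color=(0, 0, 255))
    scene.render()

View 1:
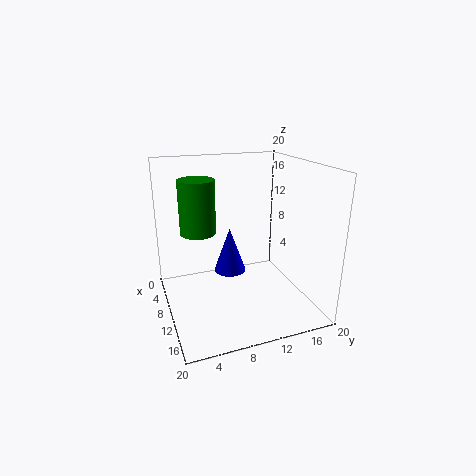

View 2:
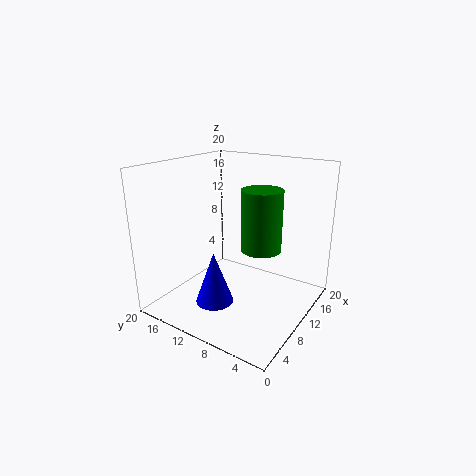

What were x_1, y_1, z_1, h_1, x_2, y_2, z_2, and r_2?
x_1 = 7.5, y_1 = 5, z_1 = 10.5, h_1 = 7.5, x_2 = 5, y_2 = 10.5, z_2 = 2.5, r_2 = 2.5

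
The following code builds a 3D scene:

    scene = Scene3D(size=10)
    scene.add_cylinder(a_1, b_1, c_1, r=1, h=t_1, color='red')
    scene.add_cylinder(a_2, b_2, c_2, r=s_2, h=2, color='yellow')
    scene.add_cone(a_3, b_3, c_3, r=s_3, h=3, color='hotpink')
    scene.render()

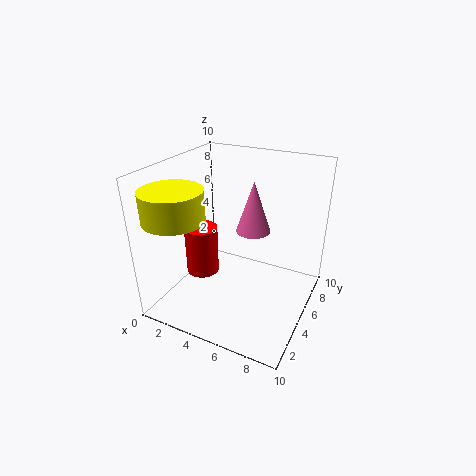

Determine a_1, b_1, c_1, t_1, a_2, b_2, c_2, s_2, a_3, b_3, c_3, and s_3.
a_1 = 4; b_1 = 2; c_1 = 4; t_1 = 3; a_2 = 2; b_2 = 2; c_2 = 7; s_2 = 2; a_3 = 7; b_3 = 3; c_3 = 7; s_3 = 1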